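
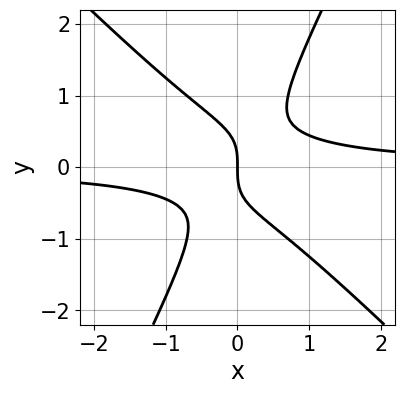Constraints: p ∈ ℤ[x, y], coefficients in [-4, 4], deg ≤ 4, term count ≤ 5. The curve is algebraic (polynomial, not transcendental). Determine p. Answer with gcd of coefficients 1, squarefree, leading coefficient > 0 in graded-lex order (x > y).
(a) The degree is 3 — no degree-2 curve has this shape.
(b) From the axis intercepts and sections: it crosses the x-axis at the gridline x = 0; it meets the y-axis at y = 0 (among the integer gridlines).
(c) Putting this together gives p.

2*x^2*y + x*y^2 - y^3 - x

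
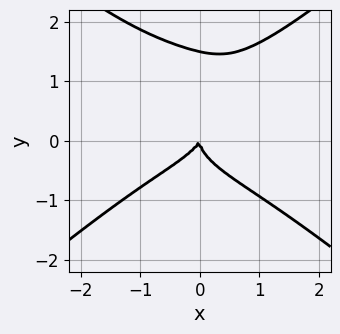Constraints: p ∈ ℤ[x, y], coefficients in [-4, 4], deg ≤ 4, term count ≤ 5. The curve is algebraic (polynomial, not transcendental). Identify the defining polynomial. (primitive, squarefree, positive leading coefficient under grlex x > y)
x^4 - 2*y^4 + 3*y^3 + 2*x^2 - x*y

(a) deg p = 4. A generic line meets the curve in up to 4 points.
(b) Reading off the gridlines: it crosses the x-axis at the gridline x = 0; it crosses the y-axis at the gridline y = 0.
(c) Assembling these constraints gives the stated polynomial.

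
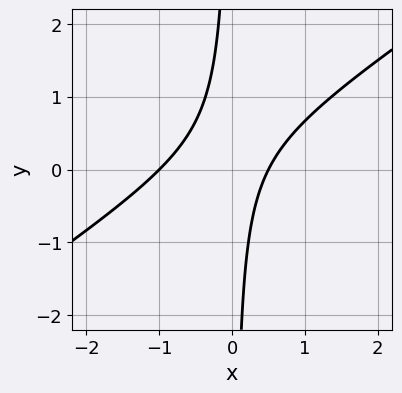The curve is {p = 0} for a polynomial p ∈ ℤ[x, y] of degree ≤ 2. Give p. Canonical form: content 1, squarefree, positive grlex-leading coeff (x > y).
First, the degree is 2 — the shape is more complex than any degree-1 curve.
Next, observable constraints: no y-intercept at any integer in the box; it meets the x-axis at x = -1 (among the integer gridlines).
Finally, matching integer coefficients to the picture gives p.

2*x^2 - 3*x*y + x - 1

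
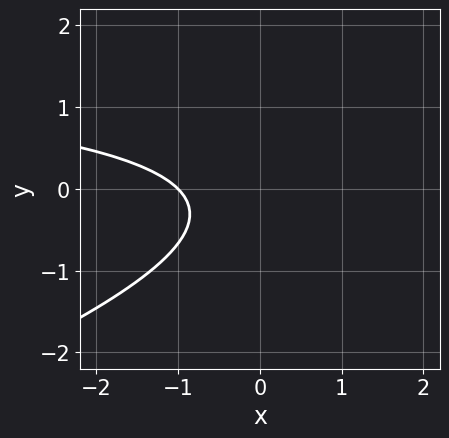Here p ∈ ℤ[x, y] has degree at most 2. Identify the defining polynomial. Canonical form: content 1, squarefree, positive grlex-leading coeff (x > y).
First, deg p = 2. No degree-1 curve has this shape.
Next, checking where it meets the axes: no y-intercept at any integer in the box; one x-axis crossing is at x = -1.
Finally, matching integer coefficients to the picture gives p.

x*y - 3*y^2 - 2*x - y - 2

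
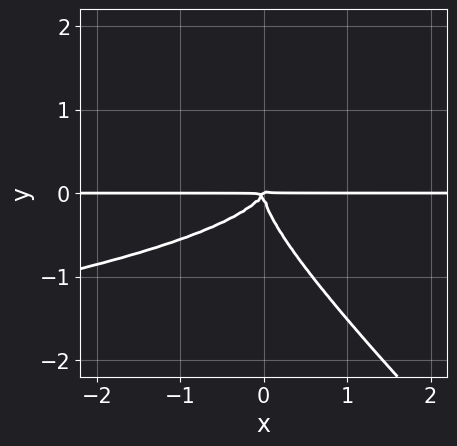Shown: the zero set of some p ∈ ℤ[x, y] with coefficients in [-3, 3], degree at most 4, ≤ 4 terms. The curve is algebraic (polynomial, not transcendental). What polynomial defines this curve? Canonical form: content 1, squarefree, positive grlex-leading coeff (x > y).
3*x*y^3 + 3*y^4 + 2*x^2*y - x*y^2

1. Degree: a generic line meets the curve in up to 4 points, so deg p = 4.
2. Against the integer gridlines: every point of the x-axis in the box is on the curve.
3. Fitting integer coefficients to these (and the overall shape) gives p.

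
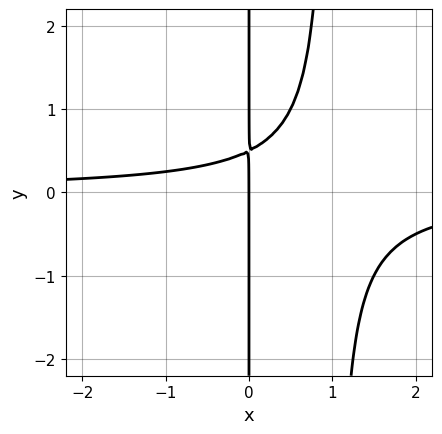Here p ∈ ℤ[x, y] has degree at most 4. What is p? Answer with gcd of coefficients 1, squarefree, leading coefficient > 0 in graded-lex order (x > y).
2*x^2*y - 2*x*y + x

deg p = 3.
From the axis intercepts and sections: every point of the y-axis in the box is on the curve; it crosses the x-axis at the gridline x = 0.
Fitting integer coefficients to these (and the overall shape) gives p.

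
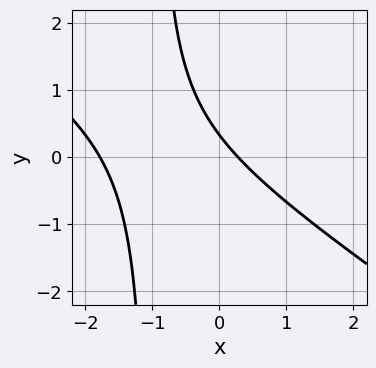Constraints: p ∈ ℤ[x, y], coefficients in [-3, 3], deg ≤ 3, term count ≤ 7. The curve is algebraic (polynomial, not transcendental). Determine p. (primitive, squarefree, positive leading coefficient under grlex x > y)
2*x^2 + 3*x*y + 3*x + 3*y - 1

First, degree: no degree-1 curve has this shape, so deg p = 2.
Finally, the integer polynomial consistent with all of this is the stated p.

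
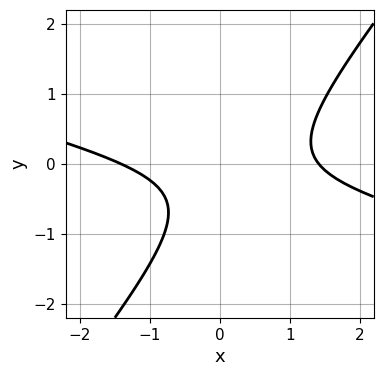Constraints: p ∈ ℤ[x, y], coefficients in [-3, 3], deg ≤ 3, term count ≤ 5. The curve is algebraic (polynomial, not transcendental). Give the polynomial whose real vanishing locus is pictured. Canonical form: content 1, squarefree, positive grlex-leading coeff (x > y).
First, deg p = 2. No degree-1 curve has this shape.
Next, checking where it meets the axes: no y-intercept at any integer in the box.
Finally, together with the visible shape, these determine p as stated.

x^2 + 3*x*y - 3*y^2 - 2*y - 2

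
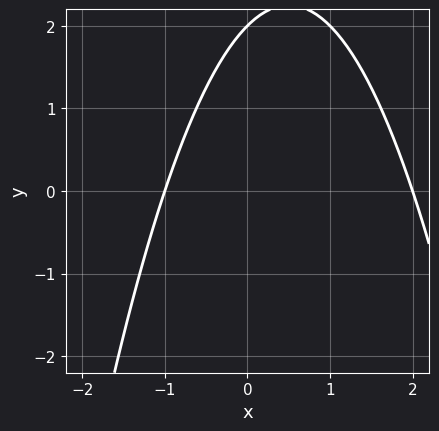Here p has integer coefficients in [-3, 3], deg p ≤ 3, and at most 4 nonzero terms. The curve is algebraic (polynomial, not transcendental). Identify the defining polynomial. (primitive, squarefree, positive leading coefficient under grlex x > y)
x^2 - x + y - 2

(a) Degree: a generic line meets the curve in up to 2 points, so deg p = 2.
(b) Reading off the gridlines: the x-axis gridline crossings are at x ∈ {-1, 2}; one y-axis crossing is at y = 2.
(c) Together with the visible shape, these determine p as stated.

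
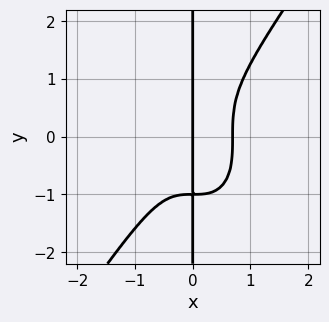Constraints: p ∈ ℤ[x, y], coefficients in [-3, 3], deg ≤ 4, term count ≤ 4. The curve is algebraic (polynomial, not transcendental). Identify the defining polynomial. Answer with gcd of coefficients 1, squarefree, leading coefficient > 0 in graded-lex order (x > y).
First, degree: no degree-3 curve has this shape, so deg p = 4.
Then, from the axis intercepts and sections: one x-axis crossing is at x = 0; every point of the y-axis in the box is on the curve.
Finally, fitting integer coefficients to these (and the overall shape) gives p.

3*x^4 - x*y^3 - x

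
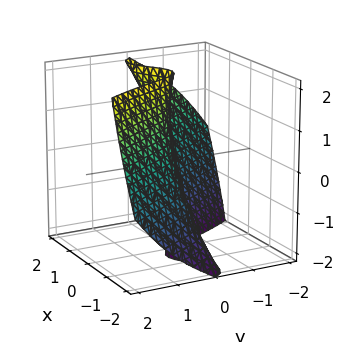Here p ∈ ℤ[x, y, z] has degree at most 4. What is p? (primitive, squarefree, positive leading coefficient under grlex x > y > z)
First, the degree is 3 — the shape is more complex than any degree-2 surface.
Next, against the integer gridlines: it crosses the x-axis at the gridline x = 0; one y-axis crossing is at y = 0; every point of the z-axis in the box is on the surface.
Finally, fitting integer coefficients to these (and the overall shape) gives p.

2*x^3 - 3*x^2*z + x*z^2 + y^3 + 3*y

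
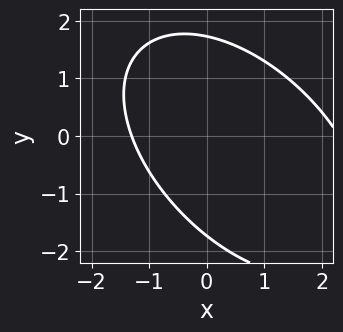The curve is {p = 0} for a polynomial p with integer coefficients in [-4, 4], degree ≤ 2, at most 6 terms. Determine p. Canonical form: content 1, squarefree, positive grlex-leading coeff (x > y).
1. deg p = 2.
2. The integer polynomial consistent with all of this is the stated p.

x^2 + x*y + y^2 - x - 3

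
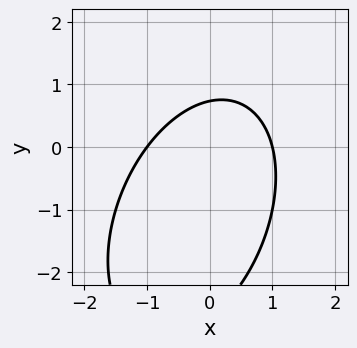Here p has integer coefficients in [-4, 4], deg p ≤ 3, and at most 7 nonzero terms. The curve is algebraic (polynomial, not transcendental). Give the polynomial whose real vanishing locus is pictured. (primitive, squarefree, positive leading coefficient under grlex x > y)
1. The degree is 2 — no degree-1 curve has this shape.
2. Against the integer gridlines: the x-axis gridline crossings are at x ∈ {-1, 1}.
3. Fitting integer coefficients to these (and the overall shape) gives p.

2*x^2 - x*y + y^2 + 2*y - 2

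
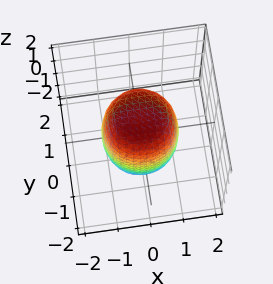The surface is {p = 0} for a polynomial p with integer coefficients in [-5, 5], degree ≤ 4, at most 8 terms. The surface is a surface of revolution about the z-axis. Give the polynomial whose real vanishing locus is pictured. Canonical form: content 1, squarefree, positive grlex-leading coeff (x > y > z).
2*x^4 + 4*x^2*y^2 + 2*y^4 - x^2 - y^2 + z^2 - 2

First, the degree is 4 — a generic line meets the surface in up to 4 points.
Next, by symmetry, the surface is invariant under rotation about z: p = q(x² + y², z).
Next, from the axis intercepts and sections: a circular section at z = -1 has radius exactly 1.
Finally, the integer polynomial consistent with all of this is the stated p.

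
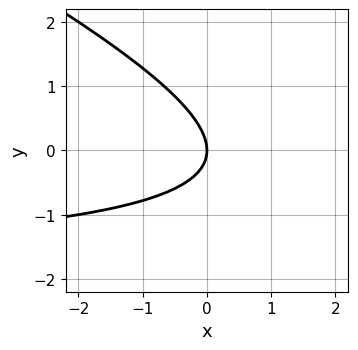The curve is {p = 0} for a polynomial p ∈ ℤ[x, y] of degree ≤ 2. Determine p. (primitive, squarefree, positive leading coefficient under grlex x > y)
x*y + 2*y^2 + 2*x

deg p = 2. The shape is more complex than any degree-1 curve.
Observable constraints: one y-axis crossing is at y = 0; it crosses the x-axis at the gridline x = 0.
These observations pin down the coefficients.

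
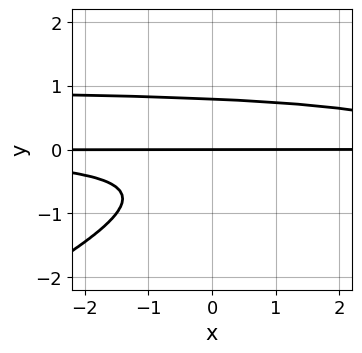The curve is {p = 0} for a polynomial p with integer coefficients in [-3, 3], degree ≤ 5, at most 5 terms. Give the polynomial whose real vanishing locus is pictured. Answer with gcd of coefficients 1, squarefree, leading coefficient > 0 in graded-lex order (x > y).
1. Degree: the shape is more complex than any degree-3 curve, so deg p = 4.
2. From the axis intercepts and sections: every point of the x-axis in the box is on the curve; it meets the y-axis at y = 0 (among the integer gridlines).
3. Together with the visible shape, these determine p as stated.

x*y^3 - 2*y^4 - x*y^2 + y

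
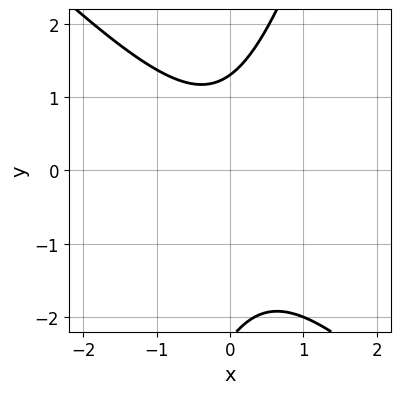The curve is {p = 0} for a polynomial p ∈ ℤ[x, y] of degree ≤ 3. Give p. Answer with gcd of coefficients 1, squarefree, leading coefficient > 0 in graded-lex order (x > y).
3*x^2 + 2*x*y - y^2 - y + 3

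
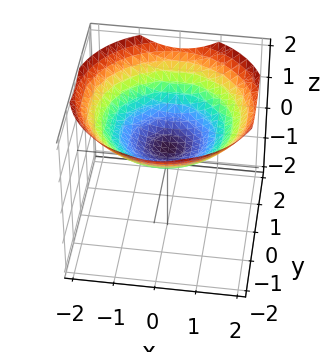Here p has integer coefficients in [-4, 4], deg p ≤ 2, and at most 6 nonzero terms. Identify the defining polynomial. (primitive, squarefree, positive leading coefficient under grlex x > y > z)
x^2 + y^2 - 3*z + 1

The degree is 2 — a generic line meets the surface in up to 2 points.
Symmetry: the z-axis is an axis of rotation, so x and y enter only as x² + y².
From the visible intercepts: it misses every integer gridline on the y-axis; a circular section at z = 1 has radius between 1 and 2; the surface avoids every integer x-axis point in the box.
The integer polynomial consistent with all of this is the stated p.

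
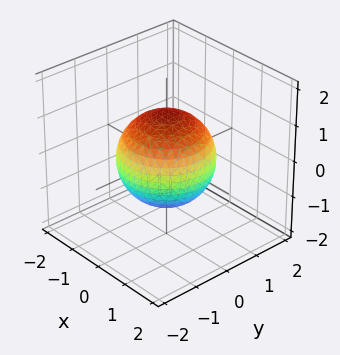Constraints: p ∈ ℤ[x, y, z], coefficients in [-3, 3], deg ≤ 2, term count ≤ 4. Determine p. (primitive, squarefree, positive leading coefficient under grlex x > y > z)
(a) Degree: a closed, bounded, convex surface; a quadric, so deg p = 2.
(b) Symmetries: it's symmetric under z → −z, forcing even powers of z; every cross-section ⟂ z is a circle, so x, y appear only via x² + y².
(c) Against the integer gridlines: a circular section at z = 0 has radius between 1 and 2.
(d) These observations pin down the coefficients.

2*x^2 + 2*y^2 + 2*z^2 - 3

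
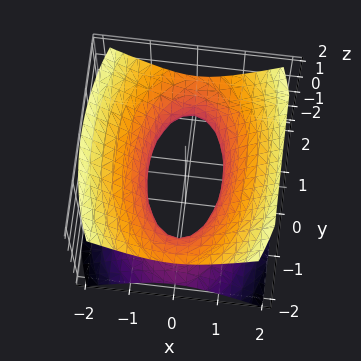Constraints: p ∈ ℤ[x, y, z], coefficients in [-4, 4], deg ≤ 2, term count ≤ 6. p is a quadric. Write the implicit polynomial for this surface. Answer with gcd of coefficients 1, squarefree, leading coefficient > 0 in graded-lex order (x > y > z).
3*x^2 + y^2 - 3*z^2 - 2

(a) deg p = 2.
(b) Symmetries: it's symmetric under y → −y, forcing even powers of y; the z ↦ −z reflection is a symmetry, so z appears only in even powers; it's symmetric under x → −x, forcing even powers of x.
(c) Observable constraints: no z-intercept at any integer in the box.
(d) Assembling these constraints gives the stated polynomial.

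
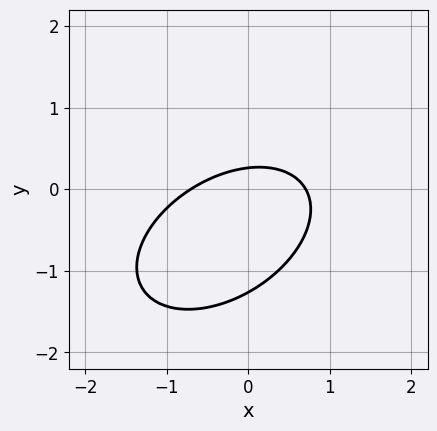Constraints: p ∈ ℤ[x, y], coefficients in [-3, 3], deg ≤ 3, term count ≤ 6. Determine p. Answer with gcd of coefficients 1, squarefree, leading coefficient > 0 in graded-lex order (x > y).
2*x^2 - 2*x*y + 3*y^2 + 3*y - 1

1. Degree: the shape is more complex than any degree-1 curve, so deg p = 2.
2. The integer polynomial consistent with all of this is the stated p.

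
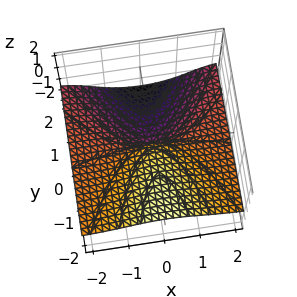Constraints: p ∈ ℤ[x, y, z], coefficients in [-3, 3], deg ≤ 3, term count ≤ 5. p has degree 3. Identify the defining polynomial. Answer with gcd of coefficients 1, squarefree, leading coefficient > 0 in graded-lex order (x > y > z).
2*x^2*z + 2*z^3 - y*z + y

First, degree: no degree-2 surface has this shape, so deg p = 3.
Next, checking where it meets the axes: it meets the z-axis at z = 0 (among the integer gridlines); one y-axis crossing is at y = 0.
Finally, putting this together gives p. Check: (-1, 0, 0) on the x-axis lies on the surface, and p(-1, 0, 0) = 0. ✓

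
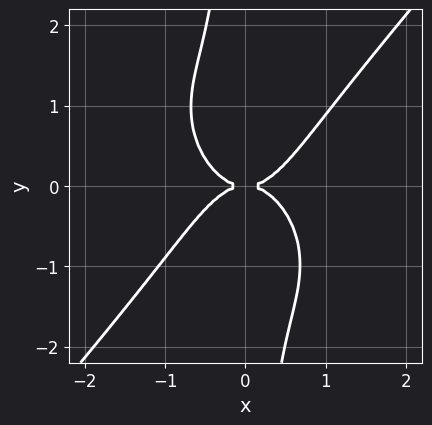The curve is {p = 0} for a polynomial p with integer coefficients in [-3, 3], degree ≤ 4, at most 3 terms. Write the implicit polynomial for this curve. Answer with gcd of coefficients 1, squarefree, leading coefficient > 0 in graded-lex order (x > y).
The degree is 4 — the shape is more complex than any degree-3 curve.
Observable constraints: it meets the y-axis at y = 0 (among the integer gridlines); it meets the x-axis at x = 0 (among the integer gridlines).
Together with the visible shape, these determine p as stated.

3*x^4 - 2*x*y^3 - 2*y^2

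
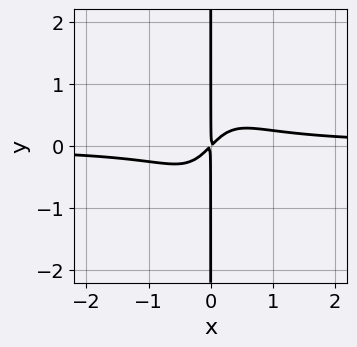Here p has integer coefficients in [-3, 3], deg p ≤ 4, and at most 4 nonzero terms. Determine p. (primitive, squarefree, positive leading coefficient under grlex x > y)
3*x^3*y - x^2 + x*y

1. deg p = 4.
2. Checking where it meets the axes: the visible y-axis segment lies entirely on the curve.
3. Together with the visible shape, these determine p as stated.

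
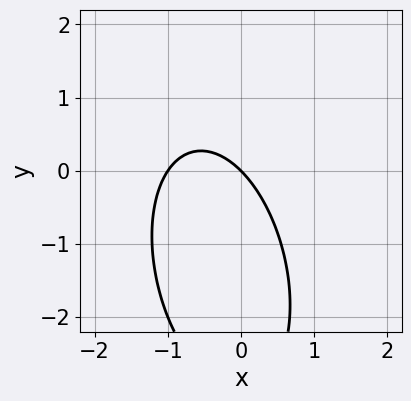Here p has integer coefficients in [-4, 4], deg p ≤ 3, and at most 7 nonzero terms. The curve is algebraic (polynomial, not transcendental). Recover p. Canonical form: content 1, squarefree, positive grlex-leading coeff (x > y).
(a) The degree is 2 — a generic line meets the curve in up to 2 points.
(b) Against the integer gridlines: the x-axis gridline crossings are at x ∈ {-1, 0}; it meets the y-axis at y = 0 (among the integer gridlines).
(c) Fitting integer coefficients to these (and the overall shape) gives p.

3*x^2 + x*y + y^2 + 3*x + 3*y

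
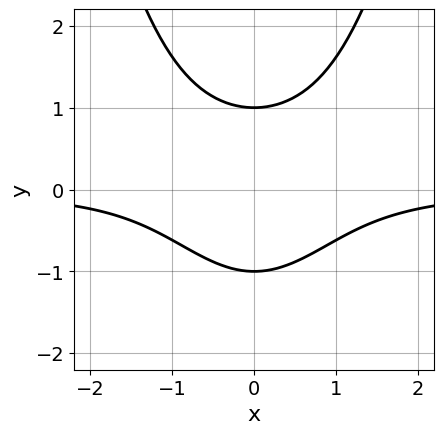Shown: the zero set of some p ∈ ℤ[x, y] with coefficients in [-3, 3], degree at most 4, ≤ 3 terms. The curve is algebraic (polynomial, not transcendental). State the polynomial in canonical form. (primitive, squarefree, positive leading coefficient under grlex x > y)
(a) deg p = 3. No degree-2 curve has this shape.
(b) Symmetries: the x ↦ −x reflection is a symmetry, so x appears only in even powers.
(c) Reading off the gridlines: the curve avoids every integer x-axis point in the box; among the integer gridlines, it crosses the y-axis at y ∈ {-1, 1}.
(d) Assembling these constraints gives the stated polynomial.

x^2*y - y^2 + 1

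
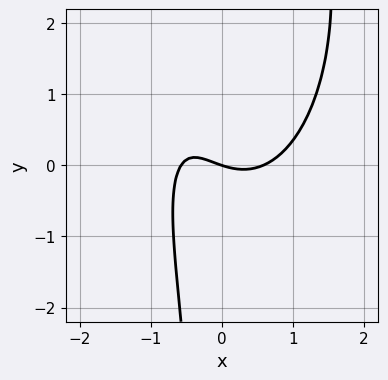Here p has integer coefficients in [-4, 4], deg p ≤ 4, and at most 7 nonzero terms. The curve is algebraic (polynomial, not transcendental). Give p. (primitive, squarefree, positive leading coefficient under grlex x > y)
1. Degree: a generic line meets the curve in up to 3 points, so deg p = 3.
2. From the axis intercepts and sections: one x-axis crossing is at x = 0; it meets the y-axis at y = 0 (among the integer gridlines).
3. These observations pin down the coefficients.

3*x^3 + x*y^2 - 3*x*y - x - 3*y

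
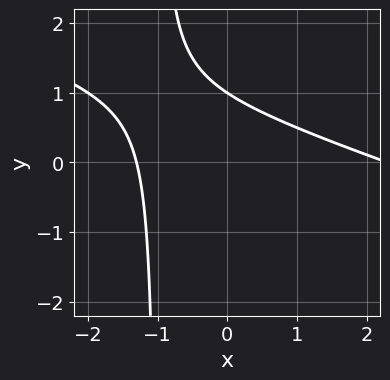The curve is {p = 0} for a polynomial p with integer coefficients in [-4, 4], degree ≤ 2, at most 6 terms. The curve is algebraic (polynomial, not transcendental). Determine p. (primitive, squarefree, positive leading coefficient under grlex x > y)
1. The degree is 2 — a generic line meets the curve in up to 2 points.
2. Reading off the gridlines: it meets the y-axis at y = 1 (among the integer gridlines).
3. Putting this together gives p.

x^2 + 3*x*y - x + 3*y - 3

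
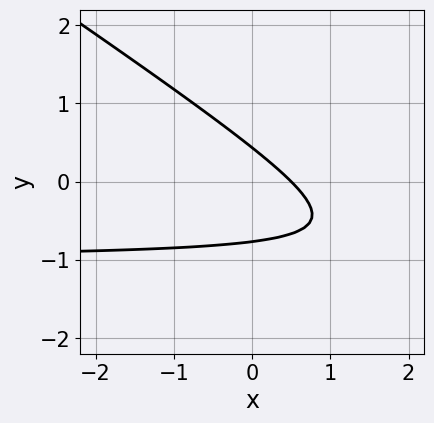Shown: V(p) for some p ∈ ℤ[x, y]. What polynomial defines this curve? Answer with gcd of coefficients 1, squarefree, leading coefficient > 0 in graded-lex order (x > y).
deg p = 2.
Solving for integer coefficients yields p as stated.

2*x*y + 3*y^2 + 2*x + y - 1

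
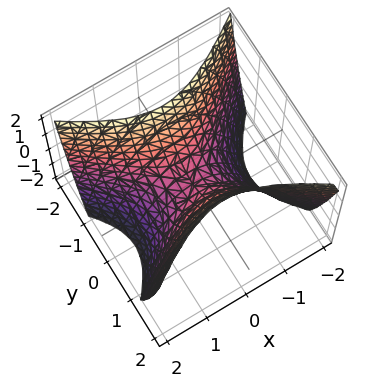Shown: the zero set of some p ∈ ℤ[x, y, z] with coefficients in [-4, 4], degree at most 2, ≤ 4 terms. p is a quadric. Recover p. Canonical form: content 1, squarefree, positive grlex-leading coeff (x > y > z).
2*x^2 - 3*y^2 + 2*z

1. Degree: a hyperbolic paraboloid; a quadric, so deg p = 2.
2. Symmetries: the y ↦ −y reflection is a symmetry, so y appears only in even powers; it's symmetric under x → −x, forcing even powers of x.
3. Observable constraints: one z-axis crossing is at z = 0; it meets the y-axis at y = 0 (among the integer gridlines); it meets the x-axis at x = 0 (among the integer gridlines).
4. Putting this together gives p.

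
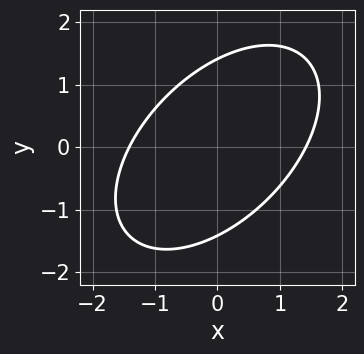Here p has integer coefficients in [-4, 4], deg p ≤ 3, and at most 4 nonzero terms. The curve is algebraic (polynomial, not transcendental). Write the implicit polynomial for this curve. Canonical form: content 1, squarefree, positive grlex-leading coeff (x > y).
1. deg p = 2.
2. The integer polynomial consistent with all of this is the stated p.

x^2 - x*y + y^2 - 2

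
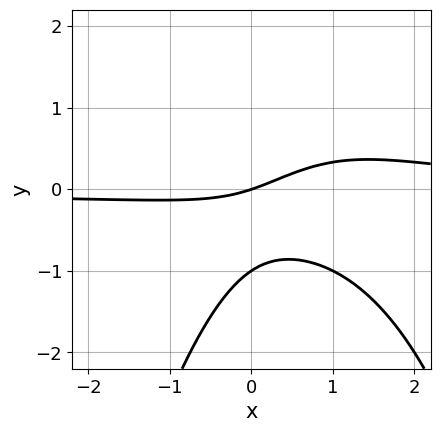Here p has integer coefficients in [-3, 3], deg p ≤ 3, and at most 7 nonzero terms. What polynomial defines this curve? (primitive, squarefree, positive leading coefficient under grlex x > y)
1. The degree is 3 — the shape is more complex than any degree-2 curve.
2. Checking where it meets the axes: the y-axis gridline crossings are at y ∈ {-1, 0}; it crosses the x-axis at the gridline x = 0.
3. Fitting integer coefficients to these (and the overall shape) gives p.

2*x^2*y - 3*x*y + 3*y^2 - x + 3*y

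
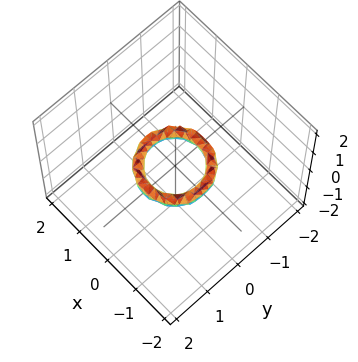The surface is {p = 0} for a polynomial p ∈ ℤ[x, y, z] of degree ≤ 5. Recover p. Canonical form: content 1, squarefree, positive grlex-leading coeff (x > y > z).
2*x^4 + 4*x^2*y^2 + 2*y^4 - 3*x^2 - 3*y^2 + 2*z^2 + 1

1. deg p = 4.
2. By symmetry, the surface is invariant under rotation about z: p = q(x² + y², z).
3. From the axis intercepts and sections: a circular section at z = 0 has radius between 0 and 1; among the integer gridlines, it crosses the y-axis at y ∈ {-1, 1}; the x-axis gridline crossings are at x ∈ {-1, 1}.
4. The integer polynomial consistent with all of this is the stated p.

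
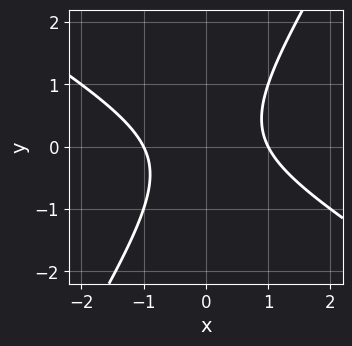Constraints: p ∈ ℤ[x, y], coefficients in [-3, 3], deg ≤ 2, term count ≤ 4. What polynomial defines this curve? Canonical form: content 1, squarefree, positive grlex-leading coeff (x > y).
x^2 + x*y - y^2 - 1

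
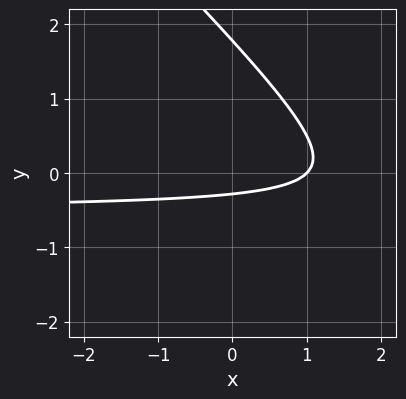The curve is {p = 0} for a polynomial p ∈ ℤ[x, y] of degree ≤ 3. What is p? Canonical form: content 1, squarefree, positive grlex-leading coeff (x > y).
2*x*y + 2*y^2 + x - 3*y - 1

The degree is 2 — the shape is more complex than any degree-1 curve.
Reading off the gridlines: it meets the x-axis at x = 1 (among the integer gridlines).
Putting this together gives p.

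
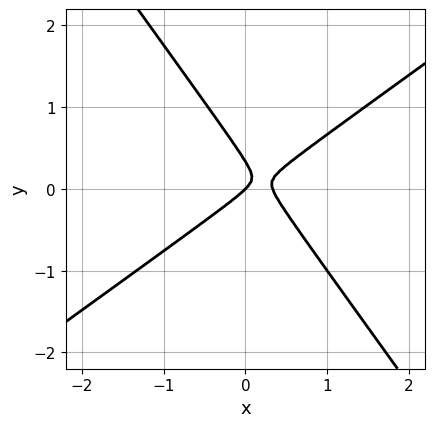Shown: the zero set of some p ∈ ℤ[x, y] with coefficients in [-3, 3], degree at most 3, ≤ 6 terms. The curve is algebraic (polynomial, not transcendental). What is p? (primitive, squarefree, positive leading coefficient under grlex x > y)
3*x^2 - 2*x*y - 3*y^2 - x + y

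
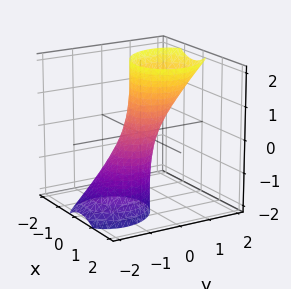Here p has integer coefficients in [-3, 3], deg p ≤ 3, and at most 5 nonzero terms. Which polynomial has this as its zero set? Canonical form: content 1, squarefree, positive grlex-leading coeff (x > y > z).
3*x^2 + x*y + 3*y^2 - 3*y*z - 1

(a) deg p = 2. No degree-1 surface has this shape.
(b) Observable constraints: the surface avoids every integer z-axis point in the box.
(c) The integer polynomial consistent with all of this is the stated p.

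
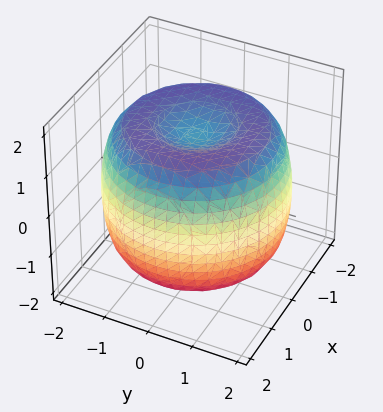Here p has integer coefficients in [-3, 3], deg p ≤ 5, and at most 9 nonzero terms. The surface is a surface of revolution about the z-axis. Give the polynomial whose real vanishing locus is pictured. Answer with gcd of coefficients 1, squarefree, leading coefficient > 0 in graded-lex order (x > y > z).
x^4 + 2*x^2*y^2 + y^4 - 3*x^2 - 3*y^2 + 2*z^2 - 3

1. Degree: no degree-3 surface has this shape, so deg p = 4.
2. Symmetries: rotational symmetry about the z-axis ⇒ p depends on x, y only through x² + y².
3. Reading off the gridlines: a circular section at z = 1 has radius between 1 and 2.
4. Solving for integer coefficients yields p as stated.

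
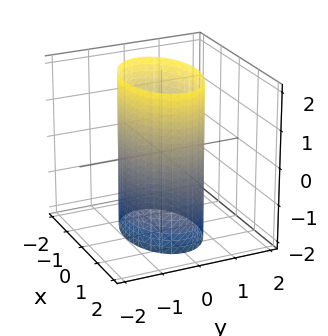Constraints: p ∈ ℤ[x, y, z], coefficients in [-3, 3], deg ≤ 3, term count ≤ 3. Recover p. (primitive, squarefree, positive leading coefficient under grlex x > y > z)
x^2 + 2*y^2 - 2

(a) deg p = 2.
(b) Symmetries: mirror symmetry x ↦ −x ⇒ only even powers of x; mirror symmetry y ↦ −y ⇒ only even powers of y; it's symmetric under z → −z, forcing even powers of z.
(c) Against the integer gridlines: among the integer gridlines, it crosses the y-axis at y ∈ {-1, 1}; the surface avoids every integer z-axis point in the box.
(d) These observations pin down the coefficients.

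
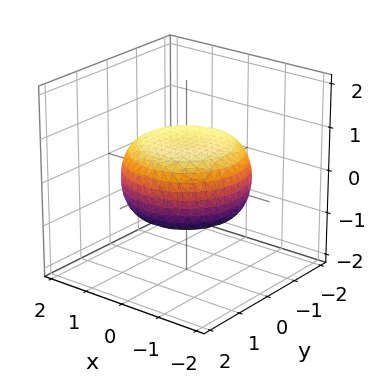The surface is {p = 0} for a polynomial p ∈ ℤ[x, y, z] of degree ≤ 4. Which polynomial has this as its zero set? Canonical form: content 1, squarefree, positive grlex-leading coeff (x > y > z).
x^4 + 2*x^2*y^2 + y^4 - x^2 - y^2 + 3*z^2 - 2

(a) The degree is 4 — the shape is more complex than any degree-3 surface.
(b) Symmetry: the z-axis is an axis of rotation, so x and y enter only as x² + y².
(c) From the visible intercepts: a circular section at z = 0 has radius between 1 and 2.
(d) The integer polynomial consistent with all of this is the stated p.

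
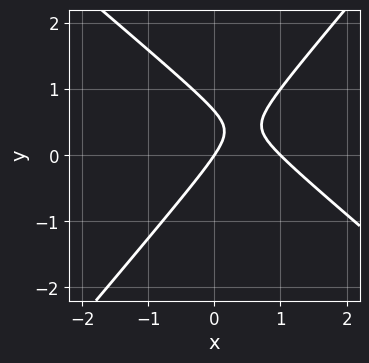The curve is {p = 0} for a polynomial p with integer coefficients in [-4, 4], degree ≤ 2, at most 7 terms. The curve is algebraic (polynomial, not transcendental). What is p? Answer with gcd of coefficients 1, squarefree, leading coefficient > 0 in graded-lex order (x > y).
(a) The degree is 2 — a generic line meets the curve in up to 2 points.
(b) Against the integer gridlines: the x-axis gridline crossings are at x ∈ {0, 1}; it crosses the y-axis at the gridline y = 0.
(c) Fitting integer coefficients to these (and the overall shape) gives p.

3*x^2 + x*y - 3*y^2 - 3*x + 2*y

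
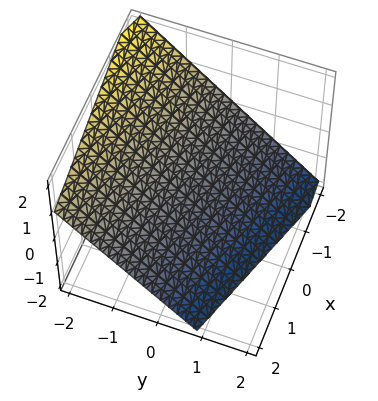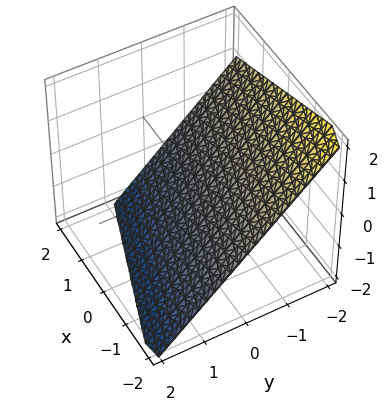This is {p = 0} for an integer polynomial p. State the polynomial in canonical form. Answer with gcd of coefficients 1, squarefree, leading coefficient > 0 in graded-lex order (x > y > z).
x + 3*y + 3*z + 2

(a) The degree is 1 — the surface is flat (a plane).
(b) From the visible intercepts: one x-axis crossing is at x = -2.
(c) Putting this together gives p.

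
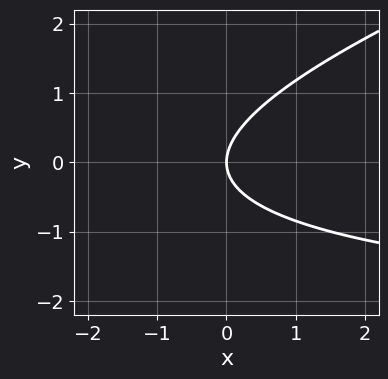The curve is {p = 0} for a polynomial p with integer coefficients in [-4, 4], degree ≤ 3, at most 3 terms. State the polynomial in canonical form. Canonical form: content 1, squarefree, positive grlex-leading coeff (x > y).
x*y - 3*y^2 + 3*x

First, deg p = 2. No degree-1 curve has this shape.
Next, observable constraints: it meets the y-axis at y = 0 (among the integer gridlines); it crosses the x-axis at the gridline x = 0.
Finally, together with the visible shape, these determine p as stated.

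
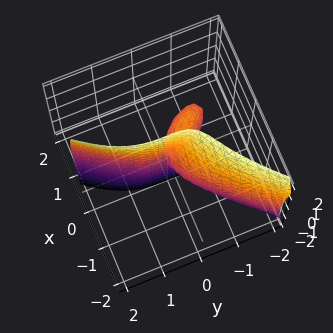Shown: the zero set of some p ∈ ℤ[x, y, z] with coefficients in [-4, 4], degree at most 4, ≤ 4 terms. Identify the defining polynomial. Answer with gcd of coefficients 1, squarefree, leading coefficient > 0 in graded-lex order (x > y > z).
2*x^3 + x*z^2 - y^3 + 3*x*y

deg p = 3. The shape is more complex than any degree-2 surface.
Observable constraints: it meets the y-axis at y = 0 (among the integer gridlines); it meets the x-axis at x = 0 (among the integer gridlines); the visible z-axis segment lies entirely on the surface.
The integer polynomial consistent with all of this is the stated p.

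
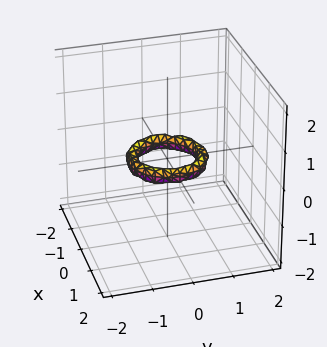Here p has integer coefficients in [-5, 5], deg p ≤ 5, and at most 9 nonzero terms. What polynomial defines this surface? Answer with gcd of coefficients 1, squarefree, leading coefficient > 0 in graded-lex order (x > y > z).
2*x^4 + 4*x^2*y^2 + 2*y^4 - 3*x^2 - 3*y^2 + 3*z^2 + 1

The degree is 4 — the shape is more complex than any degree-3 surface.
By symmetry, every cross-section ⟂ z is a circle, so x, y appear only via x² + y².
Checking where it meets the axes: the x-axis gridline crossings are at x ∈ {-1, 1}; the y-axis gridline crossings are at y ∈ {-1, 1}; a circular section at z = 0 has radius between 0 and 1; no z-intercept at any integer in the box.
Matching integer coefficients to the picture gives p.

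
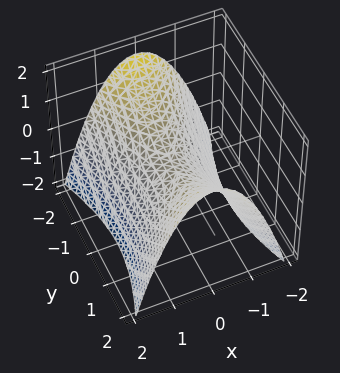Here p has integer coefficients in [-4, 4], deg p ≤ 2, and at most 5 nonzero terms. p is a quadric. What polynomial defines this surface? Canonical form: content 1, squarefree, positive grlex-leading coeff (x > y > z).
3*x^2 - y^2 + 3*z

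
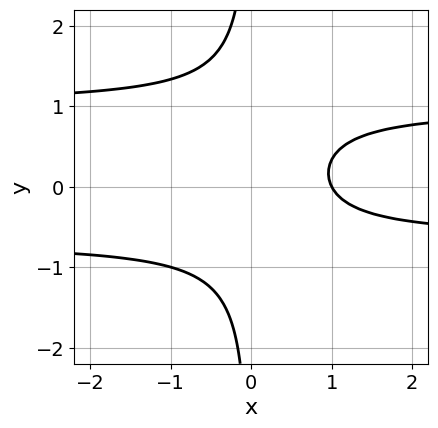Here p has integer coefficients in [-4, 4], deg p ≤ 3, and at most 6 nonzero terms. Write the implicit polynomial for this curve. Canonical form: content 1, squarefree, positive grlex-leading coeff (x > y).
(a) Degree: no degree-2 curve has this shape, so deg p = 3.
(b) Checking where it meets the axes: it crosses the x-axis at the gridline x = 1; the curve avoids every integer y-axis point in the box.
(c) Matching integer coefficients to the picture gives p.

3*x*y^2 - x*y - 2*x + 2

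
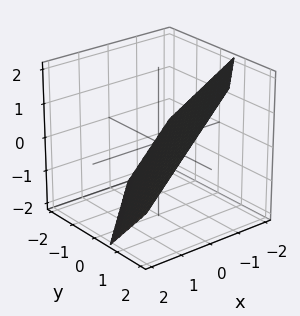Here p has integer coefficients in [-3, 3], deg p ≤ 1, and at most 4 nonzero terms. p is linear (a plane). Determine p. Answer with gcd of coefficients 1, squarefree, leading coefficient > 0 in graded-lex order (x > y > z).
First, deg p = 1.
Finally, matching integer coefficients to the picture gives p.

3*x - 3*y + 3*z + 2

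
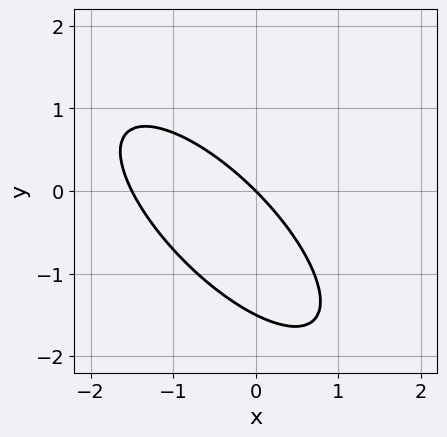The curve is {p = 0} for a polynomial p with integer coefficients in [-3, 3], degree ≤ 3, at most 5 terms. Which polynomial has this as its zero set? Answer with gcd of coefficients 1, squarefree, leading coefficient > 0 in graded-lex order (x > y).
2*x^2 + 3*x*y + 2*y^2 + 3*x + 3*y

First, degree: no degree-1 curve has this shape, so deg p = 2.
Next, against the integer gridlines: one x-axis crossing is at x = 0; it crosses the y-axis at the gridline y = 0.
Finally, fitting integer coefficients to these (and the overall shape) gives p.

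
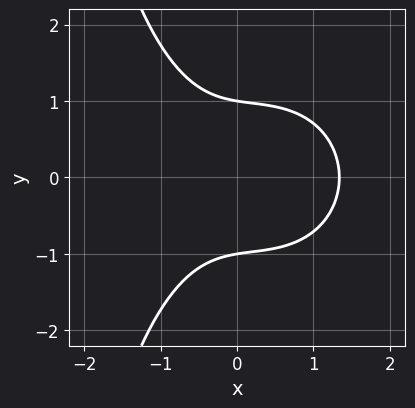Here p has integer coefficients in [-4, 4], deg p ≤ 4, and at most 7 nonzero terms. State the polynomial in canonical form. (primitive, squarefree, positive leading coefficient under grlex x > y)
1. deg p = 3. The shape is more complex than any degree-2 curve.
2. Symmetries: the y ↦ −y reflection is a symmetry, so y appears only in even powers.
3. From the visible intercepts: among the integer gridlines, it crosses the y-axis at y ∈ {-1, 1}.
4. Assembling these constraints gives the stated polynomial.

2*x^3 + x*y^2 - x^2 + 3*y^2 - 3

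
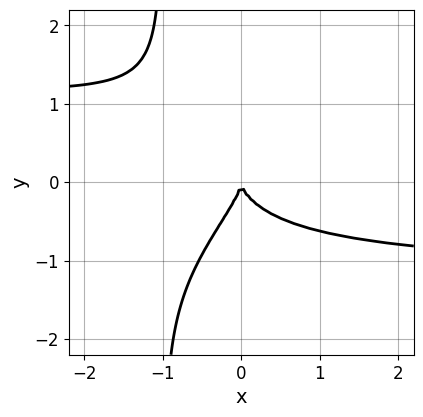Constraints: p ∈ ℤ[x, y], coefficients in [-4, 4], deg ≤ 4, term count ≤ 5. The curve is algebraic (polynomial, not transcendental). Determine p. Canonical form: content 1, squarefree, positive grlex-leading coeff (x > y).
2*x^2*y^2 - 3*x*y^3 + 2*x*y^2 - 3*y^3 - 3*x^2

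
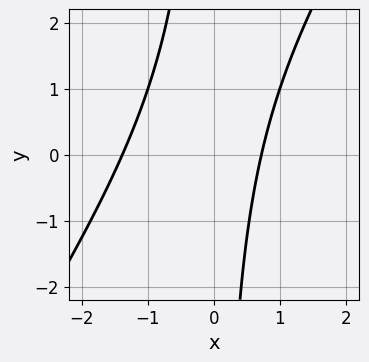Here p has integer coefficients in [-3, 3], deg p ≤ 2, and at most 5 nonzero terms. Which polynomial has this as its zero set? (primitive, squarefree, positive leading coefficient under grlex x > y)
3*x^2 - 2*x*y + 2*x - 3

(a) The degree is 2 — no degree-1 curve has this shape.
(b) From the visible intercepts: it misses every integer gridline on the y-axis.
(c) Matching integer coefficients to the picture gives p.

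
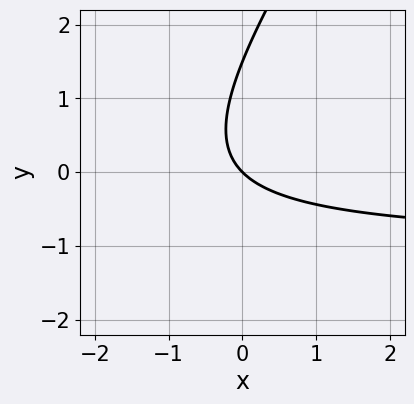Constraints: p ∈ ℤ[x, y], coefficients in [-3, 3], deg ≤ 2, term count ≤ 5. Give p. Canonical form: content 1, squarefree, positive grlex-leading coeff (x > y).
deg p = 2. A generic line meets the curve in up to 2 points.
Reading off the gridlines: it crosses the y-axis at the gridline y = 0; it crosses the x-axis at the gridline x = 0.
Together with the visible shape, these determine p as stated.

3*x*y - 2*y^2 + 3*x + 3*y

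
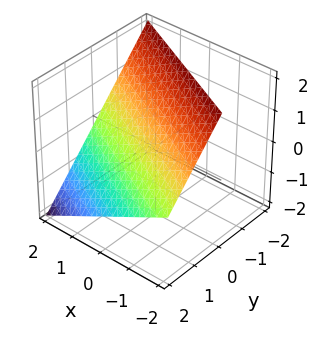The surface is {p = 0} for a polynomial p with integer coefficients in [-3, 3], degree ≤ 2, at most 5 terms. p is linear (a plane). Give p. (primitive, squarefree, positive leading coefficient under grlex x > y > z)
x + 2*y + 2*z - 2

1. deg p = 1. Every cross-section is a straight line — this is a plane.
2. From the axis intercepts and sections: one z-axis crossing is at z = 1; one x-axis crossing is at x = 2.
3. Together with the visible shape, these determine p as stated. Check: (0, 1, 0) on the y-axis lies on the surface, and p(0, 1, 0) = 0. ✓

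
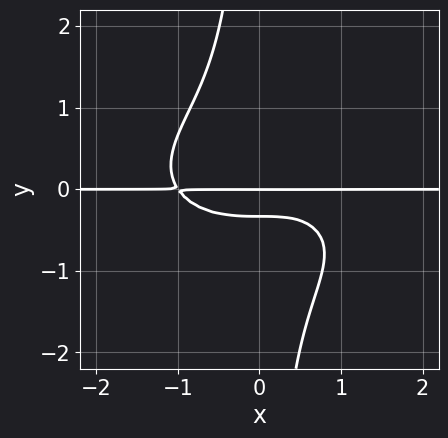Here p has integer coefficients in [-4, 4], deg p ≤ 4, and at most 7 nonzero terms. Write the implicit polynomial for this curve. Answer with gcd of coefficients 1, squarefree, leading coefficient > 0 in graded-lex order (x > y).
First, deg p = 4.
Then, reading off the gridlines: the visible x-axis segment lies entirely on the curve; it meets the y-axis at y = 0 (among the integer gridlines).
Finally, fitting integer coefficients to these (and the overall shape) gives p.

x^3*y + 3*x*y^3 + x*y^2 + 3*y^2 + y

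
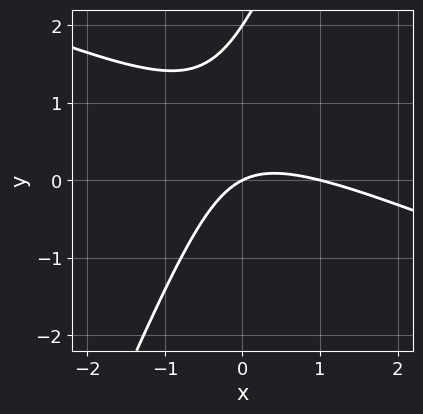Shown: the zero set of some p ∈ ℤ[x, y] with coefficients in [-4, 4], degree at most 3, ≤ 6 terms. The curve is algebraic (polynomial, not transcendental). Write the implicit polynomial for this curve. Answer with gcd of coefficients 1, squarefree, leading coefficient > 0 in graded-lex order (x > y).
x^2 + 2*x*y - y^2 - x + 2*y

(a) deg p = 2. The shape is more complex than any degree-1 curve.
(b) Reading off the gridlines: among the integer gridlines, it crosses the y-axis at y ∈ {0, 2}; among the integer gridlines, it crosses the x-axis at x ∈ {0, 1}.
(c) Together with the visible shape, these determine p as stated.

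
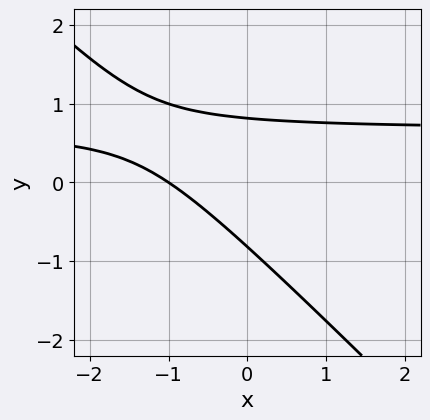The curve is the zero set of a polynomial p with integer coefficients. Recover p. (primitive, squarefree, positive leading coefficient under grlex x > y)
1. The degree is 2 — no degree-1 curve has this shape.
2. From the axis intercepts and sections: it meets the x-axis at x = -1 (among the integer gridlines).
3. Assembling these constraints gives the stated polynomial.

3*x*y + 3*y^2 - 2*x - 2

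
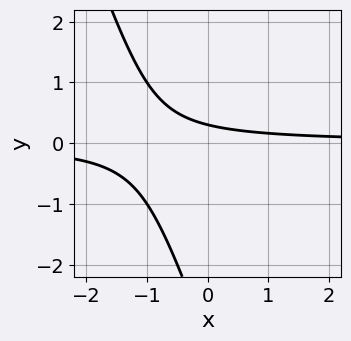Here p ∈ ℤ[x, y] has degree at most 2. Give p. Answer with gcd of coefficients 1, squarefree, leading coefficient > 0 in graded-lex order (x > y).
3*x*y + y^2 + 3*y - 1

(a) Degree: no degree-1 curve has this shape, so deg p = 2.
(b) Reading off the gridlines: no x-intercept at any integer in the box.
(c) Fitting integer coefficients to these (and the overall shape) gives p.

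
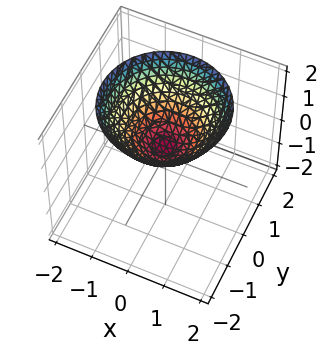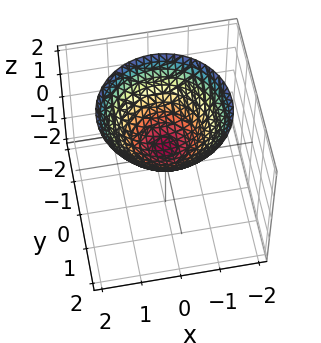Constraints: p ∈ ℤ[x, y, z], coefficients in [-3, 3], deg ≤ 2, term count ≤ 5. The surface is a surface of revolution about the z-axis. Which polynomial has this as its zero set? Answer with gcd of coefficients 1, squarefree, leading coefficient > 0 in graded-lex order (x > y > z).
2*x^2 + 2*y^2 - 3*z + 1

1. The degree is 2 — a generic line meets the surface in up to 2 points.
2. Symmetries: the surface is invariant under rotation about z: p = q(x² + y², z).
3. From the axis intercepts and sections: a circular section at z = 2 has radius between 1 and 2; it misses every integer gridline on the y-axis; it misses every integer gridline on the x-axis.
4. Assembling these constraints gives the stated polynomial.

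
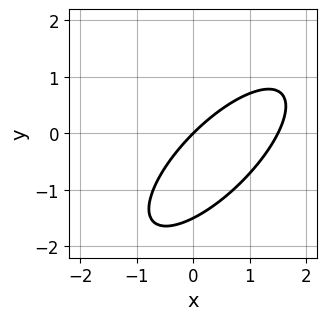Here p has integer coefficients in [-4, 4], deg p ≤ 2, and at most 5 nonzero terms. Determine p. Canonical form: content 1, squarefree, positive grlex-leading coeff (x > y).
2*x^2 - 3*x*y + 2*y^2 - 3*x + 3*y

The degree is 2 — no degree-1 curve has this shape.
Reading off the gridlines: it crosses the y-axis at the gridline y = 0; it meets the x-axis at x = 0 (among the integer gridlines).
The integer polynomial consistent with all of this is the stated p.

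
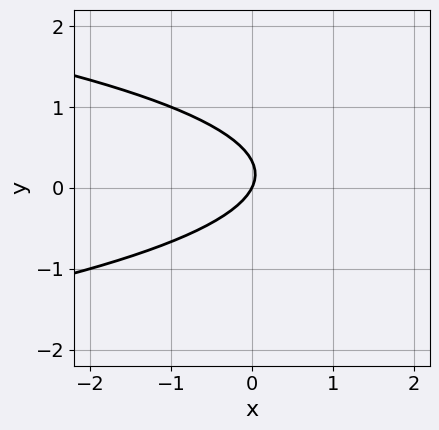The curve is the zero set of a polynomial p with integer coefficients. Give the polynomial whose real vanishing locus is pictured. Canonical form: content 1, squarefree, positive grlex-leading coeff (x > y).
(a) deg p = 2. No degree-1 curve has this shape.
(b) Against the integer gridlines: it crosses the x-axis at the gridline x = 0; it meets the y-axis at y = 0 (among the integer gridlines).
(c) Matching integer coefficients to the picture gives p.

3*y^2 + 2*x - y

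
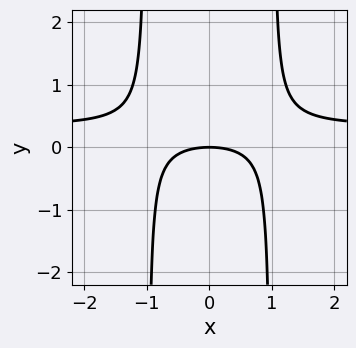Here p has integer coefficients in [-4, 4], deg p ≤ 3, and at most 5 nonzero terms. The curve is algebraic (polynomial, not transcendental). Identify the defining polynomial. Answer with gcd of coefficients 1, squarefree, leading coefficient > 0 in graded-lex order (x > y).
First, the degree is 3 — a generic line meets the curve in up to 3 points.
Next, symmetries: it's symmetric under x → −x, forcing even powers of x.
Then, checking where it meets the axes: one x-axis crossing is at x = 0; one y-axis crossing is at y = 0.
Finally, fitting integer coefficients to these (and the overall shape) gives p.

3*x^2*y - x^2 - 3*y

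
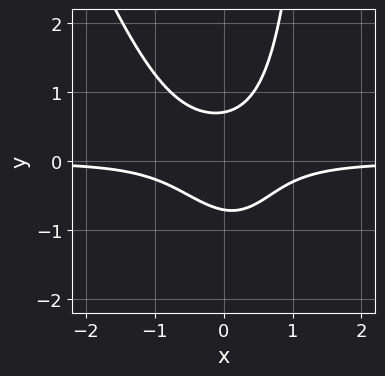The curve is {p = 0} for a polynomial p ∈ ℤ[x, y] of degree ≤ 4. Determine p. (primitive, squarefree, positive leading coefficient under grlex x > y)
3*x^2*y + x*y^2 - 2*y^2 + 1

1. Degree: a generic line meets the curve in up to 3 points, so deg p = 3.
2. From the visible intercepts: it misses every integer gridline on the x-axis.
3. Fitting integer coefficients to these (and the overall shape) gives p.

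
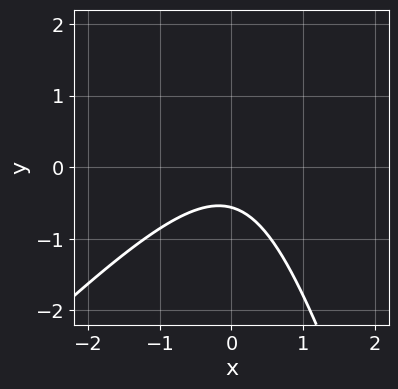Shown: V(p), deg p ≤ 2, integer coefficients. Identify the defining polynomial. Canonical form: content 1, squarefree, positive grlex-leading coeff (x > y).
3*x^2 - 2*x*y - y^2 + 3*y + 2

(a) Degree: no degree-1 curve has this shape, so deg p = 2.
(b) From the axis intercepts and sections: it misses every integer gridline on the x-axis.
(c) Assembling these constraints gives the stated polynomial.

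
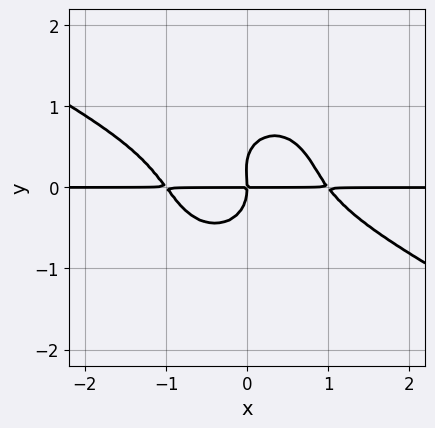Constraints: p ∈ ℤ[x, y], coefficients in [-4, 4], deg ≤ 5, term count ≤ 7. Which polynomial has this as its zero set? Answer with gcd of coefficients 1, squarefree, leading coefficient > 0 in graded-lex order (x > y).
First, the degree is 4 — no degree-3 curve has this shape.
Then, reading off the gridlines: it meets the y-axis at y = 0 (among the integer gridlines); every point of the x-axis in the box is on the curve.
Finally, assembling these constraints gives the stated polynomial.

2*x^3*y + 3*x^2*y^2 + 3*y^4 - y^3 - 2*x*y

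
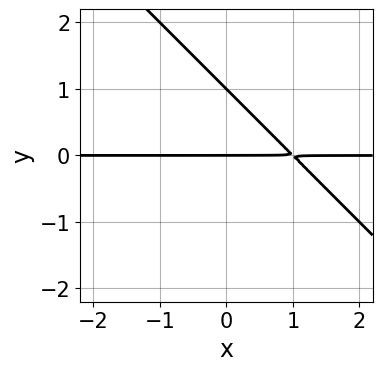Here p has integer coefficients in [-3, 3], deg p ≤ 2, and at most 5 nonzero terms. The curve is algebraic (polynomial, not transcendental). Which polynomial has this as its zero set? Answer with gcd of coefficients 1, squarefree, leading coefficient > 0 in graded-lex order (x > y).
First, degree: no degree-1 curve has this shape, so deg p = 2.
Then, against the integer gridlines: every point of the x-axis in the box is on the curve; the y-axis gridline crossings are at y ∈ {0, 1}.
Finally, matching integer coefficients to the picture gives p.

x*y + y^2 - y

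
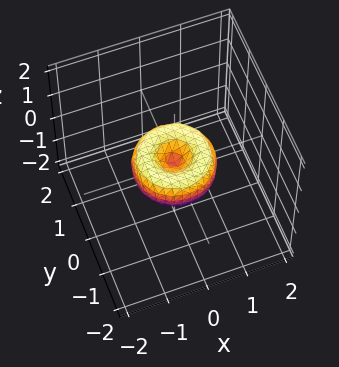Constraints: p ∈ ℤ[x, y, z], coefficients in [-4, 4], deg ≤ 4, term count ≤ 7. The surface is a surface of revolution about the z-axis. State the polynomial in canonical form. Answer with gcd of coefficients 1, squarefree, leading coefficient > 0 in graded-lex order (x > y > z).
(a) The degree is 4 — a generic line meets the surface in up to 4 points.
(b) Symmetries: rotational symmetry about the z-axis ⇒ p depends on x, y only through x² + y².
(c) Against the integer gridlines: among the integer gridlines, it crosses the y-axis at y ∈ {-1, 0, 1}; it crosses the z-axis at the gridline z = 0; among the integer gridlines, it crosses the x-axis at x ∈ {-1, 0, 1}.
(d) The integer polynomial consistent with all of this is the stated p.

x^4 + 2*x^2*y^2 + y^4 - x^2 - y^2 + z^2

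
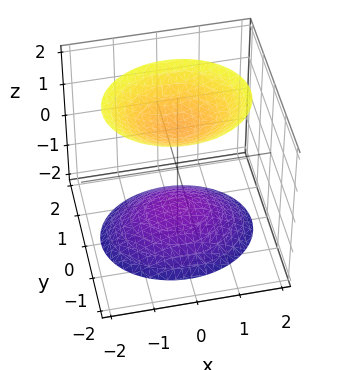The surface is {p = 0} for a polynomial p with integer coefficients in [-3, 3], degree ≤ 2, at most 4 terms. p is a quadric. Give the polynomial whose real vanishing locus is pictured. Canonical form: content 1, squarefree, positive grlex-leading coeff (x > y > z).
There are 2 components. Treating them together as one polynomial.
deg p = 2. Two sheets facing apart; a quadric.
Symmetries: the z ↦ −z reflection is a symmetry, so z appears only in even powers; the y ↦ −y reflection is a symmetry, so y appears only in even powers; it's symmetric under x → −x, forcing even powers of x.
Reading off the gridlines: no x-intercept at any integer in the box; it misses every integer gridline on the y-axis.
Assembling these constraints gives the stated polynomial.

2*x^2 + 3*y^2 - 2*z^2 + 3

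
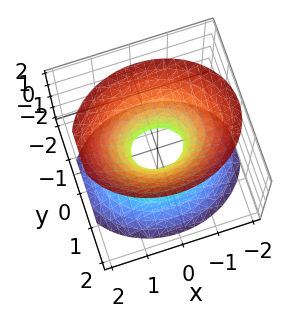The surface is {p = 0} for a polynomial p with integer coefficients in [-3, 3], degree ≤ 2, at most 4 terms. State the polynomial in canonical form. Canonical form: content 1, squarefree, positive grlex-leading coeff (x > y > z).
2*x^2 + 3*y^2 - 2*z^2 - 1

1. deg p = 2.
2. Symmetries: the x ↦ −x reflection is a symmetry, so x appears only in even powers; mirror symmetry y ↦ −y ⇒ only even powers of y; mirror symmetry z ↦ −z ⇒ only even powers of z.
3. Against the integer gridlines: it misses every integer gridline on the z-axis.
4. These observations pin down the coefficients.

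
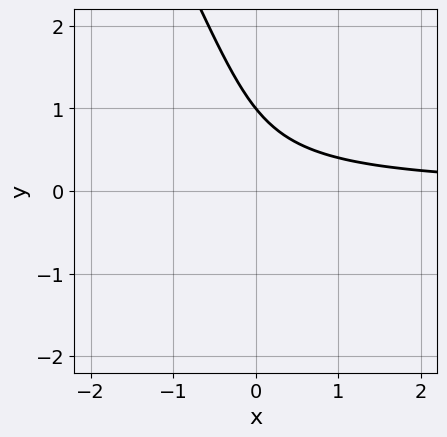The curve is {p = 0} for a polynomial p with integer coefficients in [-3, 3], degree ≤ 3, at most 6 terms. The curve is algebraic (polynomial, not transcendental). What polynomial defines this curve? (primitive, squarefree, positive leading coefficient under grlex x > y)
2*x*y^2 + y^3 + 3*x*y + y - 2

The degree is 3 — a generic line meets the curve in up to 3 points.
From the axis intercepts and sections: it misses every integer gridline on the x-axis; it meets the y-axis at y = 1 (among the integer gridlines).
Fitting integer coefficients to these (and the overall shape) gives p.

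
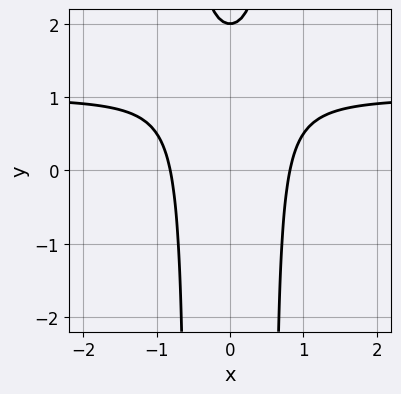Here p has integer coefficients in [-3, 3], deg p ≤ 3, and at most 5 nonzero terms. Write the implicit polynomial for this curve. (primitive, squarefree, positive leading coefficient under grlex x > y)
(a) The degree is 3 — no degree-2 curve has this shape.
(b) Symmetries: it's symmetric under x → −x, forcing even powers of x.
(c) From the axis intercepts and sections: it crosses the y-axis at the gridline y = 2.
(d) Together with the visible shape, these determine p as stated.

3*x^2*y - 3*x^2 - y + 2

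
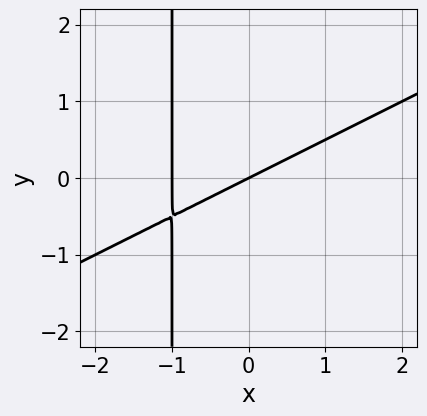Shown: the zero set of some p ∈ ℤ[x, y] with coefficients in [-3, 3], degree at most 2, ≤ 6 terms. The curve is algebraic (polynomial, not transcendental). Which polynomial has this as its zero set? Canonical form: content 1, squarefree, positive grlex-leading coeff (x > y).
x^2 - 2*x*y + x - 2*y

(a) deg p = 2. No degree-1 curve has this shape.
(b) From the axis intercepts and sections: the x-axis gridline crossings are at x ∈ {-1, 0}; it meets the y-axis at y = 0 (among the integer gridlines).
(c) Fitting integer coefficients to these (and the overall shape) gives p.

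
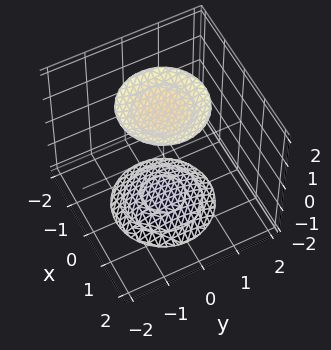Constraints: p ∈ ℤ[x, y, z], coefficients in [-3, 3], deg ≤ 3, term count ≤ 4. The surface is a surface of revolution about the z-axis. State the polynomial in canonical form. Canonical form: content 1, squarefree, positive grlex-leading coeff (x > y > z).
x^2 + y^2 - z^2 + 3

(a) I count 2 distinct pieces. Treating them together as one polynomial.
(b) Degree: no degree-1 surface has this shape, so deg p = 2.
(c) Symmetry: every cross-section ⟂ z is a circle, so x, y appear only via x² + y².
(d) From the visible intercepts: no x-intercept at any integer in the box; the surface avoids every integer y-axis point in the box.
(e) Assembling these constraints gives the stated polynomial.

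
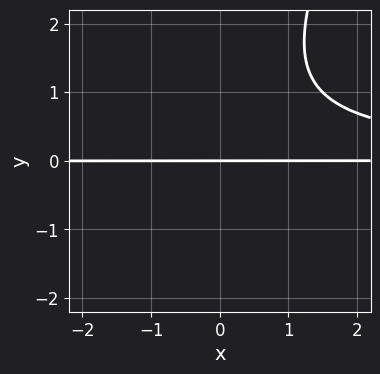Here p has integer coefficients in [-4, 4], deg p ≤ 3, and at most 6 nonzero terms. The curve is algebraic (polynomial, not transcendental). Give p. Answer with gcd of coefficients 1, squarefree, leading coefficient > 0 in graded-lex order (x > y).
1. The degree is 3 — a generic line meets the curve in up to 3 points.
2. Reading off the gridlines: it crosses the y-axis at the gridline y = 0; the visible x-axis segment lies entirely on the curve.
3. Putting this together gives p.

2*x*y^2 - y^3 + y^2 - 3*y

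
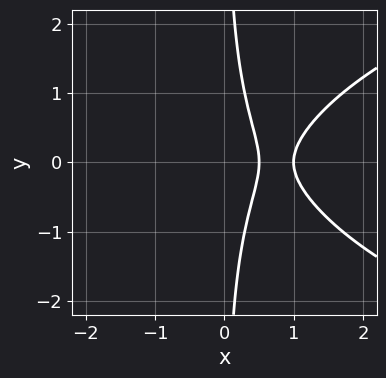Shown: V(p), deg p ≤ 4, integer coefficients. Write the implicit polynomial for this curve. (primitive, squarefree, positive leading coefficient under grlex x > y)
x*y^2 - 2*x^2 + 3*x - 1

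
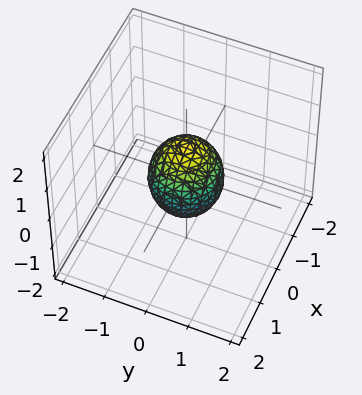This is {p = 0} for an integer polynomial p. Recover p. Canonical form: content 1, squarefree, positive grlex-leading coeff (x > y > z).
3*x^2 + 3*y^2 + 2*z^2 - 2

(a) deg p = 2. A closed, bounded, convex surface; a quadric.
(b) Symmetries: rotational symmetry about the z-axis ⇒ p depends on x, y only through x² + y²; the z ↦ −z reflection is a symmetry, so z appears only in even powers.
(c) Observable constraints: a circular section at z = 0 has radius between 0 and 1; among the integer gridlines, it crosses the z-axis at z ∈ {-1, 1}.
(d) These observations pin down the coefficients.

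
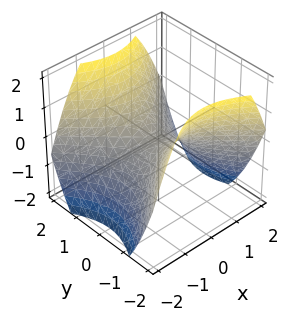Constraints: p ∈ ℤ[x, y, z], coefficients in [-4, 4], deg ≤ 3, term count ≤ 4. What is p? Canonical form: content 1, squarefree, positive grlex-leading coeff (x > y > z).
First, deg p = 2. A saddle surface; a quadric.
Then, symmetries: mirror symmetry y ↦ −y ⇒ only even powers of y; the x ↦ −x reflection is a symmetry, so x appears only in even powers.
Next, from the axis intercepts and sections: it crosses the x-axis at the gridline x = 0; it meets the y-axis at y = 0 (among the integer gridlines); one z-axis crossing is at z = 0.
Finally, assembling these constraints gives the stated polynomial.

2*x^2 - 2*y^2 + 3*z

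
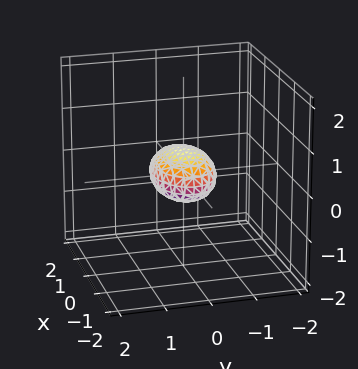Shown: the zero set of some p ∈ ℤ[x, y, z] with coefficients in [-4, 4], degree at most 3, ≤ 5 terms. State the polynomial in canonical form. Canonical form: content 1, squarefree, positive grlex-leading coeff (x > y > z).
x^2 + 2*y^2 + 3*z^2 - 1

1. deg p = 2.
2. Symmetries: it's symmetric under z → −z, forcing even powers of z; mirror symmetry x ↦ −x ⇒ only even powers of x; mirror symmetry y ↦ −y ⇒ only even powers of y.
3. Observable constraints: among the integer gridlines, it crosses the x-axis at x ∈ {-1, 1}.
4. Solving for integer coefficients yields p as stated.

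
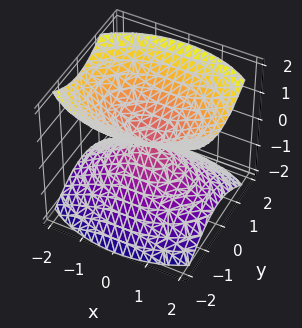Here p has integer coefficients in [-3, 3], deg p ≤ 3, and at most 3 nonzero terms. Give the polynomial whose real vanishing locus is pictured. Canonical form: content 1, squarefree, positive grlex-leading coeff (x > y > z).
First, I count 2 distinct pieces.
Next, deg p = 2.
Next, symmetries: it's symmetric under z → −z, forcing even powers of z; it's symmetric under y → −y, forcing even powers of y; mirror symmetry x ↦ −x ⇒ only even powers of x.
Next, against the integer gridlines: it meets the y-axis at y = 0 (among the integer gridlines); it meets the z-axis at z = 0 (among the integer gridlines); it meets the x-axis at x = 0 (among the integer gridlines).
Finally, matching integer coefficients to the picture gives p.

x^2 + 2*y^2 - 2*z^2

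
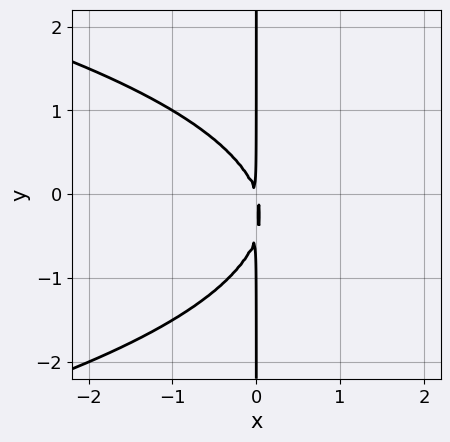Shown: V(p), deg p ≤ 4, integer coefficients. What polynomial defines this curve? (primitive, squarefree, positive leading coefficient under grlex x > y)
The degree is 3 — a generic line meets the curve in up to 3 points.
From the axis intercepts and sections: every point of the y-axis in the box is on the curve.
These observations pin down the coefficients.

2*x*y^2 + 3*x^2 + x*y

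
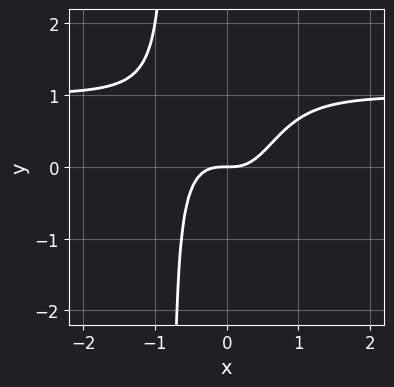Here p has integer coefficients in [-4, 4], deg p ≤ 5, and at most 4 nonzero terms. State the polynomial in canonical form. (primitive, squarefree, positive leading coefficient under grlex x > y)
2*x^3*y - 2*x^3 + y

1. Degree: no degree-3 curve has this shape, so deg p = 4.
2. From the visible intercepts: it meets the x-axis at x = 0 (among the integer gridlines); it meets the y-axis at y = 0 (among the integer gridlines).
3. These observations pin down the coefficients.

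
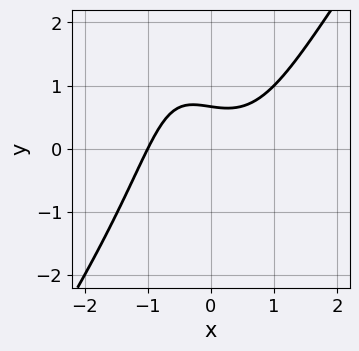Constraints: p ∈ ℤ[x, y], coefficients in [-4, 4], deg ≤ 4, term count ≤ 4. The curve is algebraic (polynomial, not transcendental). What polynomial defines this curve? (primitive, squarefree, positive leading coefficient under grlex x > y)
First, deg p = 3. A generic line meets the curve in up to 3 points.
Then, observable constraints: it crosses the x-axis at the gridline x = -1.
Finally, together with the visible shape, these determine p as stated.

2*x^3 - x*y^2 - 3*y + 2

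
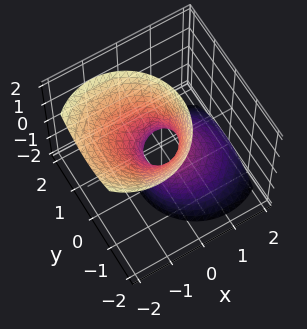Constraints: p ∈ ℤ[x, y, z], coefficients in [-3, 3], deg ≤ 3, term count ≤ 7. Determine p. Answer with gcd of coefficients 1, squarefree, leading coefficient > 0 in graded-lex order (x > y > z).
3*x^2 + 3*x*z + 3*y^2 - z^2 - 1

First, the degree is 2 — no degree-1 surface has this shape.
Then, observable constraints: it misses every integer gridline on the z-axis.
Finally, matching integer coefficients to the picture gives p.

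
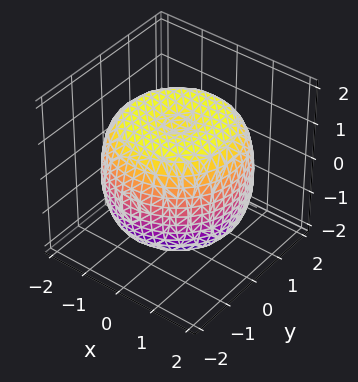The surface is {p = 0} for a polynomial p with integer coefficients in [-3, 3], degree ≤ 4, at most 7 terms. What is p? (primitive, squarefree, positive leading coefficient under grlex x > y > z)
1. The degree is 4 — the shape is more complex than any degree-3 surface.
2. Symmetries: rotational symmetry about the z-axis ⇒ p depends on x, y only through x² + y².
3. Against the integer gridlines: a circular section at z = 0 has radius between 1 and 2.
4. Fitting integer coefficients to these (and the overall shape) gives p.

x^4 + 2*x^2*y^2 + y^4 - 2*x^2 - 2*y^2 + 2*z^2 - 3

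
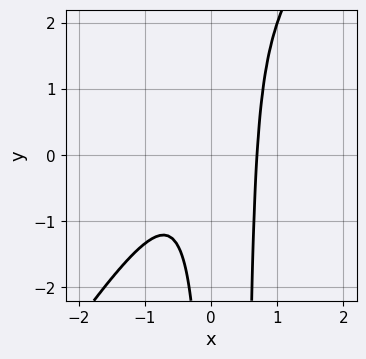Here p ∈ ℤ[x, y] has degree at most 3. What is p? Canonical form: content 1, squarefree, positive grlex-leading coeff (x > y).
1. deg p = 3. The shape is more complex than any degree-2 curve.
2. Checking where it meets the axes: the curve avoids every integer y-axis point in the box.
3. Matching integer coefficients to the picture gives p.

3*x^3 - 2*x^2*y + x*y - 1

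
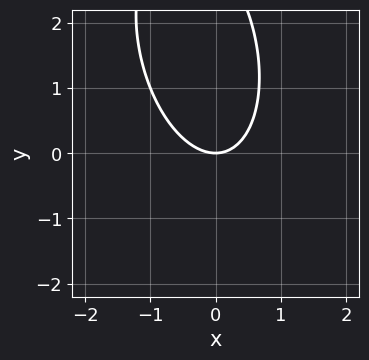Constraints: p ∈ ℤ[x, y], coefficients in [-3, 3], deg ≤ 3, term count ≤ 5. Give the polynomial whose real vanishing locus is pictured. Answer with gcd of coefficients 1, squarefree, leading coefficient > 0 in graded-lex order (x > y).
First, deg p = 2. The shape is more complex than any degree-1 curve.
Next, against the integer gridlines: it crosses the x-axis at the gridline x = 0; it crosses the y-axis at the gridline y = 0.
Finally, the integer polynomial consistent with all of this is the stated p.

3*x^2 + x*y + y^2 - 3*y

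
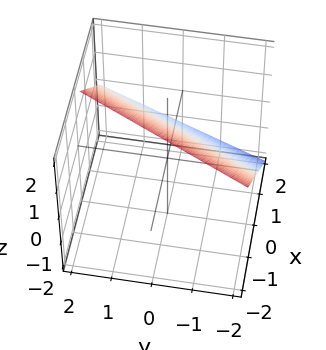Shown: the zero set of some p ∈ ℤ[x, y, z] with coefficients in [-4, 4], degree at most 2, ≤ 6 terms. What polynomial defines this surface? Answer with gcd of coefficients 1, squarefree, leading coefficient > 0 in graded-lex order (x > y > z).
First, degree: every cross-section is a straight line — this is a plane, so deg p = 1.
Next, from the axis intercepts and sections: one z-axis crossing is at z = 1; it meets the x-axis at x = 1 (among the integer gridlines); it crosses the y-axis at the gridline y = -2.
Finally, putting this together gives p.

2*x - y + 2*z - 2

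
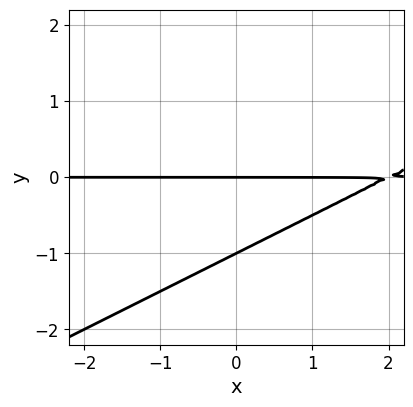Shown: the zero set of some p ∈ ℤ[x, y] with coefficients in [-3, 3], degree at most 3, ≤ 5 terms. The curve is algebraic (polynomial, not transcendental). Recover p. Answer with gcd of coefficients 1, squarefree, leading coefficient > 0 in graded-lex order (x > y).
x*y - 2*y^2 - 2*y

First, degree: the shape is more complex than any degree-1 curve, so deg p = 2.
Then, from the axis intercepts and sections: the y-axis gridline crossings are at y ∈ {-1, 0}; every point of the x-axis in the box is on the curve.
Finally, solving for integer coefficients yields p as stated.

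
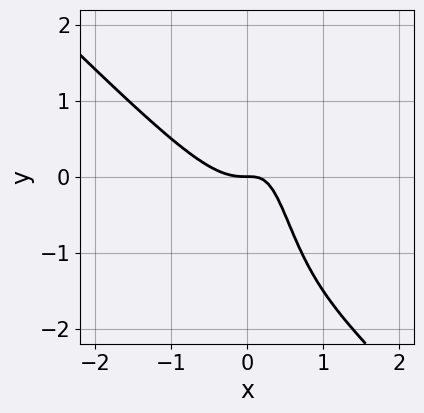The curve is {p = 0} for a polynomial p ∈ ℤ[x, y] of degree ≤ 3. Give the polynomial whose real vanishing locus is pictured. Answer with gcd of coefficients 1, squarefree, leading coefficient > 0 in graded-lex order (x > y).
3*x^3 + 3*x^2*y - 2*x*y + y

1. deg p = 3. The shape is more complex than any degree-2 curve.
2. Checking where it meets the axes: it crosses the x-axis at the gridline x = 0; one y-axis crossing is at y = 0.
3. Together with the visible shape, these determine p as stated.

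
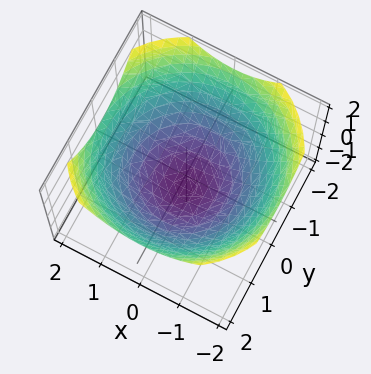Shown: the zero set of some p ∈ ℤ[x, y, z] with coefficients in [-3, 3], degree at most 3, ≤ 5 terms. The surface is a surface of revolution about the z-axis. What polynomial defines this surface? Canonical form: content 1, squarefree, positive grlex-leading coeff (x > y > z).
First, degree: no degree-1 surface has this shape, so deg p = 2.
Next, by symmetry, every cross-section ⟂ z is a circle, so x, y appear only via x² + y².
Next, against the integer gridlines: a circular section at z = 0 has radius between 1 and 2; it meets the z-axis at z = -1 (among the integer gridlines).
Finally, solving for integer coefficients yields p as stated.

x^2 + y^2 - 2*z - 2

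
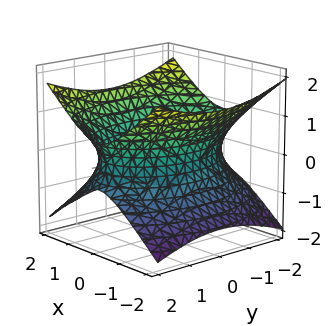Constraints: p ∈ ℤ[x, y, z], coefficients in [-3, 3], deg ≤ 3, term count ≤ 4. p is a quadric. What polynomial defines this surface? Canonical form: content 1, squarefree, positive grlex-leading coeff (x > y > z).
2*x^2 + y^2 - 3*z^2 - 3

deg p = 2. One connected sheet with a waist; a quadric.
Symmetries: the x ↦ −x reflection is a symmetry, so x appears only in even powers; the z ↦ −z reflection is a symmetry, so z appears only in even powers; mirror symmetry y ↦ −y ⇒ only even powers of y.
Against the integer gridlines: the surface avoids every integer z-axis point in the box.
Assembling these constraints gives the stated polynomial.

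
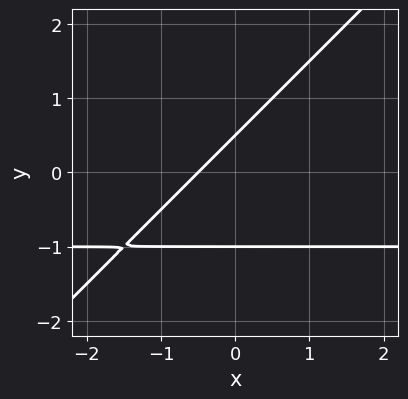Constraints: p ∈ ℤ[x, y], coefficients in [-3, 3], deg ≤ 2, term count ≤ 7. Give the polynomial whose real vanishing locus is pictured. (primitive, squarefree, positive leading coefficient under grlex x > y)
The degree is 2 — no degree-1 curve has this shape.
From the axis intercepts and sections: it crosses the y-axis at the gridline y = -1.
These observations pin down the coefficients.

2*x*y - 2*y^2 + 2*x - y + 1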